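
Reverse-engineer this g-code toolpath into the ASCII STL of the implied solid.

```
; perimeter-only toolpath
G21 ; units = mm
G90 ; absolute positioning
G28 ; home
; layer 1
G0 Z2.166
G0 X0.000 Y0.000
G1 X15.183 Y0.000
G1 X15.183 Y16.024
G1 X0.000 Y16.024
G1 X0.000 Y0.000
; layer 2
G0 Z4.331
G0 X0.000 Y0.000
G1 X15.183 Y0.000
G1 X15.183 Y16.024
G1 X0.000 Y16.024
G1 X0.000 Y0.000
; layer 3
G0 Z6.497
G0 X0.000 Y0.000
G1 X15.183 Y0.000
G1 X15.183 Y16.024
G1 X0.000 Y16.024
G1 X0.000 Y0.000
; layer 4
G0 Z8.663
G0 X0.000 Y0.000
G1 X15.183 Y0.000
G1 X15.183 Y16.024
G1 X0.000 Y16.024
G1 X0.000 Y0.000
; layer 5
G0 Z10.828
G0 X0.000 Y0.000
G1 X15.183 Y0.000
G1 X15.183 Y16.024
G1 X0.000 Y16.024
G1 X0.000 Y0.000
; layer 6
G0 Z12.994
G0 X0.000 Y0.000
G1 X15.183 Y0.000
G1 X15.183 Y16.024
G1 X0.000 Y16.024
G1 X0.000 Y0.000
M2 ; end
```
solid part
  facet normal 0.0000 0.0000 -1.0000
    outer loop
      vertex 15.183 16.024 0.000
      vertex 15.183 0.000 0.000
      vertex 0.000 0.000 0.000
    endloop
  endfacet
  facet normal 0.0000 0.0000 -1.0000
    outer loop
      vertex 0.000 16.024 0.000
      vertex 15.183 16.024 0.000
      vertex 0.000 0.000 0.000
    endloop
  endfacet
  facet normal 0.0000 0.0000 1.0000
    outer loop
      vertex 0.000 0.000 12.994
      vertex 15.183 0.000 12.994
      vertex 15.183 16.024 12.994
    endloop
  endfacet
  facet normal 0.0000 0.0000 1.0000
    outer loop
      vertex 0.000 0.000 12.994
      vertex 15.183 16.024 12.994
      vertex 0.000 16.024 12.994
    endloop
  endfacet
  facet normal 0.0000 -1.0000 0.0000
    outer loop
      vertex 0.000 0.000 0.000
      vertex 15.183 0.000 0.000
      vertex 15.183 0.000 12.994
    endloop
  endfacet
  facet normal 0.0000 -1.0000 0.0000
    outer loop
      vertex 0.000 0.000 0.000
      vertex 15.183 0.000 12.994
      vertex 0.000 0.000 12.994
    endloop
  endfacet
  facet normal 0.0000 1.0000 0.0000
    outer loop
      vertex 15.183 16.024 12.994
      vertex 15.183 16.024 0.000
      vertex 0.000 16.024 0.000
    endloop
  endfacet
  facet normal 0.0000 1.0000 0.0000
    outer loop
      vertex 0.000 16.024 12.994
      vertex 15.183 16.024 12.994
      vertex 0.000 16.024 0.000
    endloop
  endfacet
  facet normal -1.0000 0.0000 0.0000
    outer loop
      vertex 0.000 16.024 12.994
      vertex 0.000 16.024 0.000
      vertex 0.000 0.000 0.000
    endloop
  endfacet
  facet normal -1.0000 0.0000 0.0000
    outer loop
      vertex 0.000 0.000 12.994
      vertex 0.000 16.024 12.994
      vertex 0.000 0.000 0.000
    endloop
  endfacet
  facet normal 1.0000 0.0000 0.0000
    outer loop
      vertex 15.183 0.000 0.000
      vertex 15.183 16.024 0.000
      vertex 15.183 16.024 12.994
    endloop
  endfacet
  facet normal 1.0000 0.0000 0.0000
    outer loop
      vertex 15.183 0.000 0.000
      vertex 15.183 16.024 12.994
      vertex 15.183 0.000 12.994
    endloop
  endfacet
endsolid part

The G0 Z moves step by Δz≈2.166 mm. Every layer's G1 loop is the same polygon, so the solid is a straight extrusion of it from z=0 to z≈13. Closing with flat bottom and top caps and triangulating gives 12 facets — a rectangular box, roughly 15.2 × 16 mm footprint and 13 mm tall.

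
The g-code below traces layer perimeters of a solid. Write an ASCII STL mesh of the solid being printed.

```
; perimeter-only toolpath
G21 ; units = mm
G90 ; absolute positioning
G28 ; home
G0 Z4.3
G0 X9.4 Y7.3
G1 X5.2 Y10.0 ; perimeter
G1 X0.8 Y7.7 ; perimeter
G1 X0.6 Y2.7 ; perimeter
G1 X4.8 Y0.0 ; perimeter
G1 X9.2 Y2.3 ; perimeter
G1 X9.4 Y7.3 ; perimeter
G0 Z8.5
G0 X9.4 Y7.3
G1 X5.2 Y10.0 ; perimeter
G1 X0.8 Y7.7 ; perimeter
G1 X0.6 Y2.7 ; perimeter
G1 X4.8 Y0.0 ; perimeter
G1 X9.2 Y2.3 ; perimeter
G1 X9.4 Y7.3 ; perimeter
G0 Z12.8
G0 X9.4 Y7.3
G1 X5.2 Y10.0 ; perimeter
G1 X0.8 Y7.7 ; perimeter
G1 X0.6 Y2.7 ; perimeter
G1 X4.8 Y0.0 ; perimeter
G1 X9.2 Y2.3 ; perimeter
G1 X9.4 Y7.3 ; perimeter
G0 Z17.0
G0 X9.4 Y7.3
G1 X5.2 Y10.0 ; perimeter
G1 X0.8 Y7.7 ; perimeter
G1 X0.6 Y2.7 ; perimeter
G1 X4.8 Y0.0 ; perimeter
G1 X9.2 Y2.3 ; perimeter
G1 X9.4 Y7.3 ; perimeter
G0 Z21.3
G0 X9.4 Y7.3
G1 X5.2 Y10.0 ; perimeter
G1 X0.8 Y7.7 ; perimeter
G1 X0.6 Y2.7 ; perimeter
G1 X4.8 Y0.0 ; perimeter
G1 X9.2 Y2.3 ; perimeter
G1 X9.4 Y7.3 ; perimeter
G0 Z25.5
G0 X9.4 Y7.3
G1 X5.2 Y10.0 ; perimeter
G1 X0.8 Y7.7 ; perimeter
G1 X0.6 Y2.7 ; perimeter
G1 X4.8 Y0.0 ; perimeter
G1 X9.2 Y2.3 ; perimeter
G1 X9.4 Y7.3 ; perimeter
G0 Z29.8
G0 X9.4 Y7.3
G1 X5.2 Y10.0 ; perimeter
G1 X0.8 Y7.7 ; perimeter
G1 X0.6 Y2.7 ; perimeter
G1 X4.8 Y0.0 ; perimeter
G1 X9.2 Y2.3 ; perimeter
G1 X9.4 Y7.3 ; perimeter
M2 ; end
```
solid part
  facet normal 0.0000 0.0000 -1.0000
    outer loop
      vertex 0.8 7.7 0.0
      vertex 5.2 10.0 0.0
      vertex 9.4 7.3 0.0
    endloop
  endfacet
  facet normal 0.0000 0.0000 -1.0000
    outer loop
      vertex 0.6 2.7 0.0
      vertex 0.8 7.7 0.0
      vertex 9.4 7.3 0.0
    endloop
  endfacet
  facet normal 0.0000 0.0000 -1.0000
    outer loop
      vertex 4.8 0.0 0.0
      vertex 0.6 2.7 0.0
      vertex 9.4 7.3 0.0
    endloop
  endfacet
  facet normal 0.0000 0.0000 -1.0000
    outer loop
      vertex 9.2 2.3 0.0
      vertex 4.8 0.0 0.0
      vertex 9.4 7.3 0.0
    endloop
  endfacet
  facet normal 0.0000 0.0000 1.0000
    outer loop
      vertex 9.4 7.3 29.8
      vertex 5.2 10.0 29.8
      vertex 0.8 7.7 29.8
    endloop
  endfacet
  facet normal 0.0000 0.0000 1.0000
    outer loop
      vertex 9.4 7.3 29.8
      vertex 0.8 7.7 29.8
      vertex 0.6 2.7 29.8
    endloop
  endfacet
  facet normal 0.0000 0.0000 1.0000
    outer loop
      vertex 9.4 7.3 29.8
      vertex 0.6 2.7 29.8
      vertex 4.8 0.0 29.8
    endloop
  endfacet
  facet normal 0.0000 0.0000 1.0000
    outer loop
      vertex 9.4 7.3 29.8
      vertex 4.8 0.0 29.8
      vertex 9.2 2.3 29.8
    endloop
  endfacet
  facet normal 0.5408 0.8412 0.0000
    outer loop
      vertex 9.4 7.3 0.0
      vertex 5.2 10.0 0.0
      vertex 5.2 10.0 29.8
    endloop
  endfacet
  facet normal 0.5408 0.8412 0.0000
    outer loop
      vertex 9.4 7.3 0.0
      vertex 5.2 10.0 29.8
      vertex 9.4 7.3 29.8
    endloop
  endfacet
  facet normal -0.4633 0.8862 0.0000
    outer loop
      vertex 5.2 10.0 0.0
      vertex 0.8 7.7 0.0
      vertex 0.8 7.7 29.8
    endloop
  endfacet
  facet normal -0.4633 0.8862 0.0000
    outer loop
      vertex 5.2 10.0 0.0
      vertex 0.8 7.7 29.8
      vertex 5.2 10.0 29.8
    endloop
  endfacet
  facet normal -0.9992 0.0400 0.0000
    outer loop
      vertex 0.8 7.7 0.0
      vertex 0.6 2.7 0.0
      vertex 0.6 2.7 29.8
    endloop
  endfacet
  facet normal -0.9992 0.0400 0.0000
    outer loop
      vertex 0.8 7.7 0.0
      vertex 0.6 2.7 29.8
      vertex 0.8 7.7 29.8
    endloop
  endfacet
  facet normal -0.5408 -0.8412 0.0000
    outer loop
      vertex 0.6 2.7 0.0
      vertex 4.8 0.0 0.0
      vertex 4.8 0.0 29.8
    endloop
  endfacet
  facet normal -0.5408 -0.8412 0.0000
    outer loop
      vertex 0.6 2.7 0.0
      vertex 4.8 0.0 29.8
      vertex 0.6 2.7 29.8
    endloop
  endfacet
  facet normal 0.4633 -0.8862 0.0000
    outer loop
      vertex 4.8 0.0 0.0
      vertex 9.2 2.3 0.0
      vertex 9.2 2.3 29.8
    endloop
  endfacet
  facet normal 0.4633 -0.8862 0.0000
    outer loop
      vertex 4.8 0.0 0.0
      vertex 9.2 2.3 29.8
      vertex 4.8 0.0 29.8
    endloop
  endfacet
  facet normal 0.9992 -0.0400 0.0000
    outer loop
      vertex 9.2 2.3 0.0
      vertex 9.4 7.3 0.0
      vertex 9.4 7.3 29.8
    endloop
  endfacet
  facet normal 0.9992 -0.0400 0.0000
    outer loop
      vertex 9.2 2.3 0.0
      vertex 9.4 7.3 29.8
      vertex 9.2 2.3 29.8
    endloop
  endfacet
endsolid part

The G0 Z moves step by Δz≈4.3 mm. Every layer's G1 loop is the same polygon, so the solid is a straight extrusion of it from z=0 to z≈29.8. Closing with flat bottom and top caps and triangulating gives 20 facets — a regular 6-sided prism (a cylinder approximated with 6 flat sides), circumscribed radius ≈ 5 mm, height ≈ 29.8 mm.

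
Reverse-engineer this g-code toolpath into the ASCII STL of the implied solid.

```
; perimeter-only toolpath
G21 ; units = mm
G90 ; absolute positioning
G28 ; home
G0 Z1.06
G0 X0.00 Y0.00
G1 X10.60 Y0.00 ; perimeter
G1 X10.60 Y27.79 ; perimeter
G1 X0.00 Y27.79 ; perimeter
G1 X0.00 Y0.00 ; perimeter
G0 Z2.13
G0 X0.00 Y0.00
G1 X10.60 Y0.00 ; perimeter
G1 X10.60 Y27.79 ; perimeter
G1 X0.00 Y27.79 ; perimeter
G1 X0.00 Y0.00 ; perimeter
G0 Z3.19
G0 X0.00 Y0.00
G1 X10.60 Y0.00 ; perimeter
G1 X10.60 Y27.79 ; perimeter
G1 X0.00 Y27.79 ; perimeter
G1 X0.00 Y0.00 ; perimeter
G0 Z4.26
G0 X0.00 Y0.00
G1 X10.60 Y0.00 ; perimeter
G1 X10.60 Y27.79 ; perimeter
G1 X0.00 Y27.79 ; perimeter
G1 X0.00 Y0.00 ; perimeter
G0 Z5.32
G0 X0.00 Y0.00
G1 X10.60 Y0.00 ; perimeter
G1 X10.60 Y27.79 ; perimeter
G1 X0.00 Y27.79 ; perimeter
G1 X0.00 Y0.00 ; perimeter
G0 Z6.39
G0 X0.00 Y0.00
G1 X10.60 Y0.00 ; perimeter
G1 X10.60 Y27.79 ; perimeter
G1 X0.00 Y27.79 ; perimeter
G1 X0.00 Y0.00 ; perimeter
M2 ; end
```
solid part
  facet normal 0.0000 0.0000 -1.0000
    outer loop
      vertex 10.60 27.79 0.00
      vertex 10.60 0.00 0.00
      vertex 0.00 0.00 0.00
    endloop
  endfacet
  facet normal 0.0000 0.0000 -1.0000
    outer loop
      vertex 0.00 27.79 0.00
      vertex 10.60 27.79 0.00
      vertex 0.00 0.00 0.00
    endloop
  endfacet
  facet normal 0.0000 0.0000 1.0000
    outer loop
      vertex 0.00 0.00 6.39
      vertex 10.60 0.00 6.39
      vertex 10.60 27.79 6.39
    endloop
  endfacet
  facet normal 0.0000 0.0000 1.0000
    outer loop
      vertex 0.00 0.00 6.39
      vertex 10.60 27.79 6.39
      vertex 0.00 27.79 6.39
    endloop
  endfacet
  facet normal 0.0000 -1.0000 0.0000
    outer loop
      vertex 0.00 0.00 0.00
      vertex 10.60 0.00 0.00
      vertex 10.60 0.00 6.39
    endloop
  endfacet
  facet normal 0.0000 -1.0000 0.0000
    outer loop
      vertex 0.00 0.00 0.00
      vertex 10.60 0.00 6.39
      vertex 0.00 0.00 6.39
    endloop
  endfacet
  facet normal 0.0000 1.0000 0.0000
    outer loop
      vertex 10.60 27.79 6.39
      vertex 10.60 27.79 0.00
      vertex 0.00 27.79 0.00
    endloop
  endfacet
  facet normal 0.0000 1.0000 0.0000
    outer loop
      vertex 0.00 27.79 6.39
      vertex 10.60 27.79 6.39
      vertex 0.00 27.79 0.00
    endloop
  endfacet
  facet normal -1.0000 0.0000 0.0000
    outer loop
      vertex 0.00 27.79 6.39
      vertex 0.00 27.79 0.00
      vertex 0.00 0.00 0.00
    endloop
  endfacet
  facet normal -1.0000 0.0000 0.0000
    outer loop
      vertex 0.00 0.00 6.39
      vertex 0.00 27.79 6.39
      vertex 0.00 0.00 0.00
    endloop
  endfacet
  facet normal 1.0000 0.0000 0.0000
    outer loop
      vertex 10.60 0.00 0.00
      vertex 10.60 27.79 0.00
      vertex 10.60 27.79 6.39
    endloop
  endfacet
  facet normal 1.0000 0.0000 0.0000
    outer loop
      vertex 10.60 0.00 0.00
      vertex 10.60 27.79 6.39
      vertex 10.60 0.00 6.39
    endloop
  endfacet
endsolid part

The G0 Z moves step by Δz≈1.06 mm. Every layer's G1 loop is the same polygon, so the solid is a straight extrusion of it from z=0 to z≈6.39. Closing with flat bottom and top caps and triangulating gives 12 facets — a rectangular box, roughly 10.6 × 27.8 mm footprint and 6.39 mm tall.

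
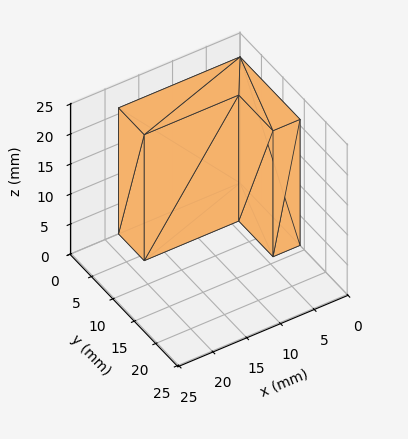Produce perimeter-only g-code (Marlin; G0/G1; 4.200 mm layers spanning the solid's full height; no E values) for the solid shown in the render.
Reading the render: the shape is an L-shaped prism: outer 18 × 14 mm, arm thicknesses ≈ 6 mm (horizontal) and 4 mm (vertical), extruded 21 mm in z (dimensions read to the nearest mm from the axis ticks). For the g-code, the solid's height is divided into equal slices at the stated Δz and each level perimeter traced with G1 moves after a G0 lift.

; perimeter-only toolpath
G21 ; units = mm
G90 ; absolute positioning
G28 ; home
; layer 1
G0 Z4.200
G0 X0.000 Y0.000
G1 X18.000 Y0.000
G1 X18.000 Y6.000
G1 X4.000 Y6.000
G1 X4.000 Y14.000
G1 X0.000 Y14.000
G1 X0.000 Y0.000
; layer 2
G0 Z8.400
G0 X0.000 Y0.000
G1 X18.000 Y0.000
G1 X18.000 Y6.000
G1 X4.000 Y6.000
G1 X4.000 Y14.000
G1 X0.000 Y14.000
G1 X0.000 Y0.000
; layer 3
G0 Z12.600
G0 X0.000 Y0.000
G1 X18.000 Y0.000
G1 X18.000 Y6.000
G1 X4.000 Y6.000
G1 X4.000 Y14.000
G1 X0.000 Y14.000
G1 X0.000 Y0.000
; layer 4
G0 Z16.800
G0 X0.000 Y0.000
G1 X18.000 Y0.000
G1 X18.000 Y6.000
G1 X4.000 Y6.000
G1 X4.000 Y14.000
G1 X0.000 Y14.000
G1 X0.000 Y0.000
; layer 5
G0 Z21.000
G0 X0.000 Y0.000
G1 X18.000 Y0.000
G1 X18.000 Y6.000
G1 X4.000 Y6.000
G1 X4.000 Y14.000
G1 X0.000 Y14.000
G1 X0.000 Y0.000
M2 ; end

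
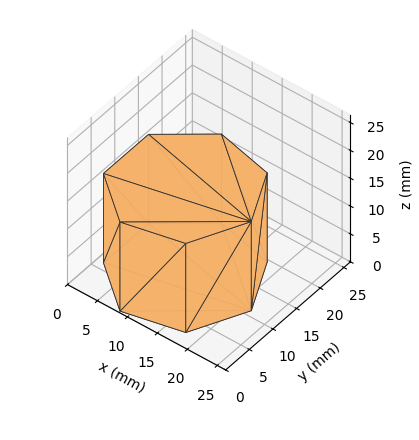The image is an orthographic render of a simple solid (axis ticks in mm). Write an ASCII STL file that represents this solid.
Reading the render: the shape is a regular 7-sided prism (a cylinder approximated with 7 flat sides), circumscribed radius ≈ 11 mm, height ≈ 16 mm (dimensions read to the nearest mm from the axis ticks). For the STL, each face is triangulated and given an outward normal.

solid part
  facet normal 0.0000 0.0000 -1.0000
    outer loop
      vertex 8.552 21.724 0.000
      vertex 17.858 19.600 0.000
      vertex 22.000 11.000 0.000
    endloop
  endfacet
  facet normal 0.0000 0.0000 -1.0000
    outer loop
      vertex 1.089 15.773 0.000
      vertex 8.552 21.724 0.000
      vertex 22.000 11.000 0.000
    endloop
  endfacet
  facet normal 0.0000 0.0000 -1.0000
    outer loop
      vertex 1.089 6.227 0.000
      vertex 1.089 15.773 0.000
      vertex 22.000 11.000 0.000
    endloop
  endfacet
  facet normal 0.0000 0.0000 -1.0000
    outer loop
      vertex 8.552 0.276 0.000
      vertex 1.089 6.227 0.000
      vertex 22.000 11.000 0.000
    endloop
  endfacet
  facet normal 0.0000 0.0000 -1.0000
    outer loop
      vertex 17.858 2.400 0.000
      vertex 8.552 0.276 0.000
      vertex 22.000 11.000 0.000
    endloop
  endfacet
  facet normal 0.0000 0.0000 1.0000
    outer loop
      vertex 22.000 11.000 16.000
      vertex 17.858 19.600 16.000
      vertex 8.552 21.724 16.000
    endloop
  endfacet
  facet normal 0.0000 0.0000 1.0000
    outer loop
      vertex 22.000 11.000 16.000
      vertex 8.552 21.724 16.000
      vertex 1.089 15.773 16.000
    endloop
  endfacet
  facet normal 0.0000 0.0000 1.0000
    outer loop
      vertex 22.000 11.000 16.000
      vertex 1.089 15.773 16.000
      vertex 1.089 6.227 16.000
    endloop
  endfacet
  facet normal 0.0000 0.0000 1.0000
    outer loop
      vertex 22.000 11.000 16.000
      vertex 1.089 6.227 16.000
      vertex 8.552 0.276 16.000
    endloop
  endfacet
  facet normal 0.0000 0.0000 1.0000
    outer loop
      vertex 22.000 11.000 16.000
      vertex 8.552 0.276 16.000
      vertex 17.858 2.400 16.000
    endloop
  endfacet
  facet normal 0.9010 0.4339 0.0000
    outer loop
      vertex 22.000 11.000 0.000
      vertex 17.858 19.600 0.000
      vertex 17.858 19.600 16.000
    endloop
  endfacet
  facet normal 0.9010 0.4339 0.0000
    outer loop
      vertex 22.000 11.000 0.000
      vertex 17.858 19.600 16.000
      vertex 22.000 11.000 16.000
    endloop
  endfacet
  facet normal 0.2225 0.9749 0.0000
    outer loop
      vertex 17.858 19.600 0.000
      vertex 8.552 21.724 0.000
      vertex 8.552 21.724 16.000
    endloop
  endfacet
  facet normal 0.2225 0.9749 0.0000
    outer loop
      vertex 17.858 19.600 0.000
      vertex 8.552 21.724 16.000
      vertex 17.858 19.600 16.000
    endloop
  endfacet
  facet normal -0.6235 0.7819 0.0000
    outer loop
      vertex 8.552 21.724 0.000
      vertex 1.089 15.773 0.000
      vertex 1.089 15.773 16.000
    endloop
  endfacet
  facet normal -0.6235 0.7819 0.0000
    outer loop
      vertex 8.552 21.724 0.000
      vertex 1.089 15.773 16.000
      vertex 8.552 21.724 16.000
    endloop
  endfacet
  facet normal -1.0000 0.0000 0.0000
    outer loop
      vertex 1.089 15.773 0.000
      vertex 1.089 6.227 0.000
      vertex 1.089 6.227 16.000
    endloop
  endfacet
  facet normal -1.0000 0.0000 0.0000
    outer loop
      vertex 1.089 15.773 0.000
      vertex 1.089 6.227 16.000
      vertex 1.089 15.773 16.000
    endloop
  endfacet
  facet normal -0.6235 -0.7819 0.0000
    outer loop
      vertex 1.089 6.227 0.000
      vertex 8.552 0.276 0.000
      vertex 8.552 0.276 16.000
    endloop
  endfacet
  facet normal -0.6235 -0.7819 0.0000
    outer loop
      vertex 1.089 6.227 0.000
      vertex 8.552 0.276 16.000
      vertex 1.089 6.227 16.000
    endloop
  endfacet
  facet normal 0.2225 -0.9749 0.0000
    outer loop
      vertex 8.552 0.276 0.000
      vertex 17.858 2.400 0.000
      vertex 17.858 2.400 16.000
    endloop
  endfacet
  facet normal 0.2225 -0.9749 0.0000
    outer loop
      vertex 8.552 0.276 0.000
      vertex 17.858 2.400 16.000
      vertex 8.552 0.276 16.000
    endloop
  endfacet
  facet normal 0.9010 -0.4339 0.0000
    outer loop
      vertex 17.858 2.400 0.000
      vertex 22.000 11.000 0.000
      vertex 22.000 11.000 16.000
    endloop
  endfacet
  facet normal 0.9010 -0.4339 0.0000
    outer loop
      vertex 17.858 2.400 0.000
      vertex 22.000 11.000 16.000
      vertex 17.858 2.400 16.000
    endloop
  endfacet
endsolid part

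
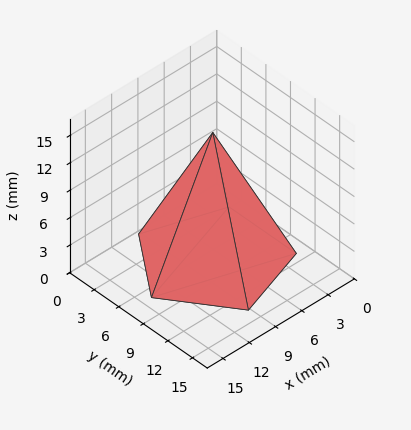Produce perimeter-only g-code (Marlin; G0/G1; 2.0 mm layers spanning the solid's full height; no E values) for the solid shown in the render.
Reading the render: the shape is a regular 5-sided pyramid, base circumscribed radius ≈ 7 mm, apex at z ≈ 14 mm (dimensions read to the nearest mm from the axis ticks). For the g-code, the solid's height is divided into equal slices at the stated Δz and each level perimeter traced with G1 moves after a G0 lift.

; perimeter-only toolpath
G21 ; units = mm
G90 ; absolute positioning
G28 ; home
; layer 1
G0 Z2.0
G0 X13.0 Y7.0
G1 X8.9 Y12.7
G1 X2.1 Y10.5
G1 X2.1 Y3.5
G1 X8.9 Y1.3
G1 X13.0 Y7.0
; layer 2
G0 Z4.0
G0 X12.0 Y7.0
G1 X8.6 Y11.8
G1 X2.9 Y9.9
G1 X2.9 Y4.1
G1 X8.6 Y2.2
G1 X12.0 Y7.0
; layer 3
G0 Z6.0
G0 X11.0 Y7.0
G1 X8.3 Y10.8
G1 X3.7 Y9.3
G1 X3.7 Y4.7
G1 X8.3 Y3.2
G1 X11.0 Y7.0
; layer 4
G0 Z8.0
G0 X10.0 Y7.0
G1 X7.9 Y9.9
G1 X4.6 Y8.8
G1 X4.6 Y5.2
G1 X7.9 Y4.1
G1 X10.0 Y7.0
; layer 5
G0 Z10.0
G0 X9.0 Y7.0
G1 X7.6 Y8.9
G1 X5.4 Y8.2
G1 X5.4 Y5.8
G1 X7.6 Y5.1
G1 X9.0 Y7.0
; layer 6
G0 Z12.0
G0 X8.0 Y7.0
G1 X7.3 Y8.0
G1 X6.2 Y7.6
G1 X6.2 Y6.4
G1 X7.3 Y6.0
G1 X8.0 Y7.0
M2 ; end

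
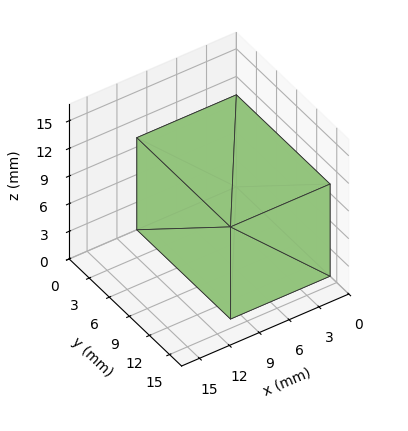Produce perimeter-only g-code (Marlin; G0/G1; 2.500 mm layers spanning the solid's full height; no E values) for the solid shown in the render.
Reading the render: the shape is a rectangular box, roughly 10 × 14 mm footprint and 10 mm tall (dimensions read to the nearest mm from the axis ticks). For the g-code, the solid's height is divided into equal slices at the stated Δz and each level perimeter traced with G1 moves after a G0 lift.

; perimeter-only toolpath
G21 ; units = mm
G90 ; absolute positioning
G28 ; home
; layer 1
G0 Z2.500
G0 X0.000 Y0.000
G1 X10.000 Y0.000
G1 X10.000 Y14.000
G1 X0.000 Y14.000
G1 X0.000 Y0.000
; layer 2
G0 Z5.000
G0 X0.000 Y0.000
G1 X10.000 Y0.000
G1 X10.000 Y14.000
G1 X0.000 Y14.000
G1 X0.000 Y0.000
; layer 3
G0 Z7.500
G0 X0.000 Y0.000
G1 X10.000 Y0.000
G1 X10.000 Y14.000
G1 X0.000 Y14.000
G1 X0.000 Y0.000
; layer 4
G0 Z10.000
G0 X0.000 Y0.000
G1 X10.000 Y0.000
G1 X10.000 Y14.000
G1 X0.000 Y14.000
G1 X0.000 Y0.000
M2 ; end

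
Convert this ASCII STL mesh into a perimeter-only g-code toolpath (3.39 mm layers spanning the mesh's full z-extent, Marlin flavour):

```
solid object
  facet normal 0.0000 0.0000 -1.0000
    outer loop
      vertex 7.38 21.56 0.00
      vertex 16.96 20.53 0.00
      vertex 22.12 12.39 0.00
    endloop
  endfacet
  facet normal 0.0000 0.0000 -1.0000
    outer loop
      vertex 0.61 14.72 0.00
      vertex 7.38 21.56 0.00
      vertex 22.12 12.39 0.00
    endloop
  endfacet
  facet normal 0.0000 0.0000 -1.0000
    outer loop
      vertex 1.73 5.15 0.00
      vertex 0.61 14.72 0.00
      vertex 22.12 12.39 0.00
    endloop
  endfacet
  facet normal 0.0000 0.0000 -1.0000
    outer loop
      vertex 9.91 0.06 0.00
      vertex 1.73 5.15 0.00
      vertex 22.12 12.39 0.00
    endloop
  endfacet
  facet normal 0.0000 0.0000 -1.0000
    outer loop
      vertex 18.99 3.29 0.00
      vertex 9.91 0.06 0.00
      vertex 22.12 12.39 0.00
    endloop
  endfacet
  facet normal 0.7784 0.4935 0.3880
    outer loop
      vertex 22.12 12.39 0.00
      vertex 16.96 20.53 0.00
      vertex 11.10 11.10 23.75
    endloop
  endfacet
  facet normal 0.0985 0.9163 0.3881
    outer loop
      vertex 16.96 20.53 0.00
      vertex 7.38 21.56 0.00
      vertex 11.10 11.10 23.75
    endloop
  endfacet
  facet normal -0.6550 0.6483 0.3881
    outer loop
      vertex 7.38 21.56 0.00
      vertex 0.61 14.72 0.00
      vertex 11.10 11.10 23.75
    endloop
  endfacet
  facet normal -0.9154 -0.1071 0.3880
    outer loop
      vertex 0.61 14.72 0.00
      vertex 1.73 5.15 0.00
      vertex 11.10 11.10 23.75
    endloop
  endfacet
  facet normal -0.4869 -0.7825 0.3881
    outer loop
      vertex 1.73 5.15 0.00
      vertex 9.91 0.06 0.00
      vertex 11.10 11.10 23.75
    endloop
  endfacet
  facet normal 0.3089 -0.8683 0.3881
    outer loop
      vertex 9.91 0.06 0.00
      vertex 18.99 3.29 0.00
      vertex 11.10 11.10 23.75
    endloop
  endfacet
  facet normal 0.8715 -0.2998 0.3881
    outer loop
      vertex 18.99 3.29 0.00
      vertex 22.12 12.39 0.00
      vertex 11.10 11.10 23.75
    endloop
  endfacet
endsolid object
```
; perimeter-only toolpath
G21 ; units = mm
G90 ; absolute positioning
G28 ; home
; layer 1
G0 Z3.39
G0 X20.55 Y12.21
G1 X16.12 Y19.18
G1 X7.91 Y20.07
G1 X2.11 Y14.20
G1 X3.07 Y6.00
G1 X10.08 Y1.64
G1 X17.86 Y4.41
G1 X20.55 Y12.21
; layer 2
G0 Z6.79
G0 X18.97 Y12.02
G1 X15.29 Y17.84
G1 X8.44 Y18.57
G1 X3.61 Y13.69
G1 X4.41 Y6.85
G1 X10.25 Y3.21
G1 X16.74 Y5.52
G1 X18.97 Y12.02
; layer 3
G0 Z10.18
G0 X17.40 Y11.84
G1 X14.45 Y16.49
G1 X8.97 Y17.08
G1 X5.11 Y13.17
G1 X5.75 Y7.70
G1 X10.42 Y4.79
G1 X15.61 Y6.64
G1 X17.40 Y11.84
; layer 4
G0 Z13.57
G0 X15.82 Y11.65
G1 X13.61 Y15.14
G1 X9.51 Y15.58
G1 X6.60 Y12.65
G1 X7.08 Y8.55
G1 X10.59 Y6.37
G1 X14.48 Y7.75
G1 X15.82 Y11.65
; layer 5
G0 Z16.96
G0 X14.25 Y11.47
G1 X12.77 Y13.79
G1 X10.04 Y14.09
G1 X8.10 Y12.13
G1 X8.42 Y9.40
G1 X10.76 Y7.95
G1 X13.35 Y8.87
G1 X14.25 Y11.47
; layer 6
G0 Z20.36
G0 X12.67 Y11.28
G1 X11.94 Y12.45
G1 X10.57 Y12.59
G1 X9.60 Y11.62
G1 X9.76 Y10.25
G1 X10.93 Y9.52
G1 X12.23 Y9.98
G1 X12.67 Y11.28
M2 ; end

The solid is a regular 7-sided pyramid, base circumscribed radius ≈ 11.1 mm, apex at z ≈ 23.8 mm. Slicing at Δz = 3.39 mm — 7 equal slices spanning the solid's height, so layer i sits at z = i·h/7 — gives 6 non-empty perimeters. Each is a 7-segment closed polygon; G0 lifts to the layer z and rapids to the start vertex, then G1 traces the edges. The cross-section shrinks linearly with z (the slice at the apex is degenerate and omitted).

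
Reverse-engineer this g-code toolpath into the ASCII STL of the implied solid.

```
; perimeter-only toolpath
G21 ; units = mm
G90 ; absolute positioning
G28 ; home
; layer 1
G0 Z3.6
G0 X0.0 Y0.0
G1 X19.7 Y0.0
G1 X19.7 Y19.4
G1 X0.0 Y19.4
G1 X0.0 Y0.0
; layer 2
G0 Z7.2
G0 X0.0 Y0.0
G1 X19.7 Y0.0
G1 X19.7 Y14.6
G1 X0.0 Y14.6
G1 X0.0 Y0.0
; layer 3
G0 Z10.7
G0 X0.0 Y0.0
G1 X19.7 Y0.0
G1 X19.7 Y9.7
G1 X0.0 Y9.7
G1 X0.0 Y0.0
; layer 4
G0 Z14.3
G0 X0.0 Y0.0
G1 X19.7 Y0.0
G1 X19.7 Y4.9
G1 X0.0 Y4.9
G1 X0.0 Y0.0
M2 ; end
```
solid part
  facet normal 0.0000 0.0000 -1.0000
    outer loop
      vertex 19.7 24.3 0.0
      vertex 19.7 0.0 0.0
      vertex 0.0 0.0 0.0
    endloop
  endfacet
  facet normal 0.0000 0.0000 -1.0000
    outer loop
      vertex 0.0 24.3 0.0
      vertex 19.7 24.3 0.0
      vertex 0.0 0.0 0.0
    endloop
  endfacet
  facet normal 0.0000 -1.0000 0.0000
    outer loop
      vertex 0.0 0.0 0.0
      vertex 19.7 0.0 0.0
      vertex 19.7 0.0 17.9
    endloop
  endfacet
  facet normal 0.0000 -1.0000 0.0000
    outer loop
      vertex 0.0 0.0 0.0
      vertex 19.7 0.0 17.9
      vertex 0.0 0.0 17.9
    endloop
  endfacet
  facet normal 0.0000 0.5931 0.8051
    outer loop
      vertex 0.0 0.0 17.9
      vertex 19.7 0.0 17.9
      vertex 19.7 24.3 0.0
    endloop
  endfacet
  facet normal 0.0000 0.5931 0.8051
    outer loop
      vertex 0.0 0.0 17.9
      vertex 19.7 24.3 0.0
      vertex 0.0 24.3 0.0
    endloop
  endfacet
  facet normal -1.0000 0.0000 0.0000
    outer loop
      vertex 0.0 0.0 17.9
      vertex 0.0 24.3 0.0
      vertex 0.0 0.0 0.0
    endloop
  endfacet
  facet normal 1.0000 0.0000 0.0000
    outer loop
      vertex 19.7 0.0 0.0
      vertex 19.7 24.3 0.0
      vertex 19.7 0.0 17.9
    endloop
  endfacet
endsolid part

The G0 Z moves step by Δz≈3.6 mm. The G1 loops shrink linearly with z, so the solid tapers from its base footprint up to z≈17.9. Closing with a flat bottom cap and the tapered top and triangulating gives 8 facets — a wedge (ramp): 19.7 × 24.3 mm base, rising to 17.9 mm along the y=0 edge and sloping linearly to z=0 at y=24.3.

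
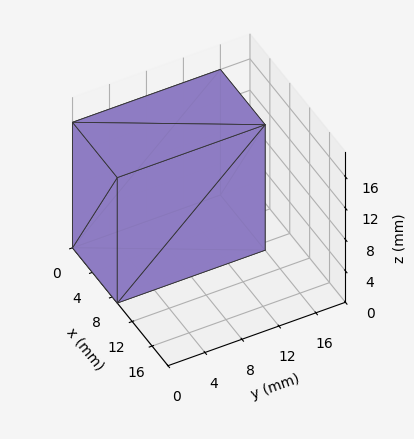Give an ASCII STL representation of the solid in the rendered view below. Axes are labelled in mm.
Reading the render: the shape is a rectangular box, roughly 9 × 16 mm footprint and 16 mm tall (dimensions read to the nearest mm from the axis ticks). For the STL, each face is triangulated and given an outward normal.

solid part
  facet normal 0.0000 0.0000 -1.0000
    outer loop
      vertex 9.0 16.0 0.0
      vertex 9.0 0.0 0.0
      vertex 0.0 0.0 0.0
    endloop
  endfacet
  facet normal 0.0000 0.0000 -1.0000
    outer loop
      vertex 0.0 16.0 0.0
      vertex 9.0 16.0 0.0
      vertex 0.0 0.0 0.0
    endloop
  endfacet
  facet normal 0.0000 0.0000 1.0000
    outer loop
      vertex 0.0 0.0 16.0
      vertex 9.0 0.0 16.0
      vertex 9.0 16.0 16.0
    endloop
  endfacet
  facet normal 0.0000 0.0000 1.0000
    outer loop
      vertex 0.0 0.0 16.0
      vertex 9.0 16.0 16.0
      vertex 0.0 16.0 16.0
    endloop
  endfacet
  facet normal 0.0000 -1.0000 0.0000
    outer loop
      vertex 0.0 0.0 0.0
      vertex 9.0 0.0 0.0
      vertex 9.0 0.0 16.0
    endloop
  endfacet
  facet normal 0.0000 -1.0000 0.0000
    outer loop
      vertex 0.0 0.0 0.0
      vertex 9.0 0.0 16.0
      vertex 0.0 0.0 16.0
    endloop
  endfacet
  facet normal 0.0000 1.0000 0.0000
    outer loop
      vertex 9.0 16.0 16.0
      vertex 9.0 16.0 0.0
      vertex 0.0 16.0 0.0
    endloop
  endfacet
  facet normal 0.0000 1.0000 0.0000
    outer loop
      vertex 0.0 16.0 16.0
      vertex 9.0 16.0 16.0
      vertex 0.0 16.0 0.0
    endloop
  endfacet
  facet normal -1.0000 0.0000 0.0000
    outer loop
      vertex 0.0 16.0 16.0
      vertex 0.0 16.0 0.0
      vertex 0.0 0.0 0.0
    endloop
  endfacet
  facet normal -1.0000 0.0000 0.0000
    outer loop
      vertex 0.0 0.0 16.0
      vertex 0.0 16.0 16.0
      vertex 0.0 0.0 0.0
    endloop
  endfacet
  facet normal 1.0000 0.0000 0.0000
    outer loop
      vertex 9.0 0.0 0.0
      vertex 9.0 16.0 0.0
      vertex 9.0 16.0 16.0
    endloop
  endfacet
  facet normal 1.0000 0.0000 0.0000
    outer loop
      vertex 9.0 0.0 0.0
      vertex 9.0 16.0 16.0
      vertex 9.0 0.0 16.0
    endloop
  endfacet
endsolid part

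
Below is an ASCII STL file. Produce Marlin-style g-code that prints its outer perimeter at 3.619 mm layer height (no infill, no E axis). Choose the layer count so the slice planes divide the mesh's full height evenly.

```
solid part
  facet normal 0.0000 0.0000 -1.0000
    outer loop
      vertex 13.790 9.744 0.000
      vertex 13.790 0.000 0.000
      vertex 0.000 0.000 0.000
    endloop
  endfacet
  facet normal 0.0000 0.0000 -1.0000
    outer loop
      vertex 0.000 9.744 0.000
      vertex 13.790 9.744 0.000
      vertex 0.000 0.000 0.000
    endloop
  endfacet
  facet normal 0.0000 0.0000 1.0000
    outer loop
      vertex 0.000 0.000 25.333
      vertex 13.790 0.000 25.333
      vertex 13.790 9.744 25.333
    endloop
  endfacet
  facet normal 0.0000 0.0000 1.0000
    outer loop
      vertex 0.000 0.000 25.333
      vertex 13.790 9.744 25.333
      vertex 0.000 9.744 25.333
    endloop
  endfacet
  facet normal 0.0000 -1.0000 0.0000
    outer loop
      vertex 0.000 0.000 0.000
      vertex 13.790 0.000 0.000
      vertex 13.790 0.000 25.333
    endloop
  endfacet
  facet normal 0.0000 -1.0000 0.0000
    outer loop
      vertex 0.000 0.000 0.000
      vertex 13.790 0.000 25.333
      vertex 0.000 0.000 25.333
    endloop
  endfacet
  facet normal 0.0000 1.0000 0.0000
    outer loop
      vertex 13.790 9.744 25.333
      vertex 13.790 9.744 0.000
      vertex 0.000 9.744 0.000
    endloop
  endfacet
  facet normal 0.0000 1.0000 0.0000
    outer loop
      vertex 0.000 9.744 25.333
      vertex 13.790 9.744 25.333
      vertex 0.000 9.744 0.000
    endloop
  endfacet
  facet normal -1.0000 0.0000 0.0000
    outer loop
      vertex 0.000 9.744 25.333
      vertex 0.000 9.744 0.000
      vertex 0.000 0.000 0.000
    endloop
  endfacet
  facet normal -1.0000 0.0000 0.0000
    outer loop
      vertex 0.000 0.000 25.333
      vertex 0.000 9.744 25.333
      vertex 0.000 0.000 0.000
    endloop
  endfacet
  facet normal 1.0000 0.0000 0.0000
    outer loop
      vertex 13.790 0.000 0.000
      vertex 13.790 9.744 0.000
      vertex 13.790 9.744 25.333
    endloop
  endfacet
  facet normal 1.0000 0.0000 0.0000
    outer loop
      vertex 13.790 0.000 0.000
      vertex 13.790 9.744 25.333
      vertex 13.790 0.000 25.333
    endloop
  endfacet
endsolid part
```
; perimeter-only toolpath
G21 ; units = mm
G90 ; absolute positioning
G28 ; home
; layer 1
G0 Z3.619
G0 X0.000 Y0.000
G1 X13.790 Y0.000
G1 X13.790 Y9.744
G1 X0.000 Y9.744
G1 X0.000 Y0.000
; layer 2
G0 Z7.238
G0 X0.000 Y0.000
G1 X13.790 Y0.000
G1 X13.790 Y9.744
G1 X0.000 Y9.744
G1 X0.000 Y0.000
; layer 3
G0 Z10.857
G0 X0.000 Y0.000
G1 X13.790 Y0.000
G1 X13.790 Y9.744
G1 X0.000 Y9.744
G1 X0.000 Y0.000
; layer 4
G0 Z14.476
G0 X0.000 Y0.000
G1 X13.790 Y0.000
G1 X13.790 Y9.744
G1 X0.000 Y9.744
G1 X0.000 Y0.000
; layer 5
G0 Z18.095
G0 X0.000 Y0.000
G1 X13.790 Y0.000
G1 X13.790 Y9.744
G1 X0.000 Y9.744
G1 X0.000 Y0.000
; layer 6
G0 Z21.714
G0 X0.000 Y0.000
G1 X13.790 Y0.000
G1 X13.790 Y9.744
G1 X0.000 Y9.744
G1 X0.000 Y0.000
; layer 7
G0 Z25.333
G0 X0.000 Y0.000
G1 X13.790 Y0.000
G1 X13.790 Y9.744
G1 X0.000 Y9.744
G1 X0.000 Y0.000
M2 ; end

The solid is a rectangular box, roughly 13.8 × 9.74 mm footprint and 25.3 mm tall. Slicing at Δz = 3.619 mm — 7 equal slices spanning the solid's height, so layer i sits at z = i·h/7 — gives 7 non-empty perimeters. Each is a 4-segment closed polygon; G0 lifts to the layer z and rapids to the start vertex, then G1 traces the edges.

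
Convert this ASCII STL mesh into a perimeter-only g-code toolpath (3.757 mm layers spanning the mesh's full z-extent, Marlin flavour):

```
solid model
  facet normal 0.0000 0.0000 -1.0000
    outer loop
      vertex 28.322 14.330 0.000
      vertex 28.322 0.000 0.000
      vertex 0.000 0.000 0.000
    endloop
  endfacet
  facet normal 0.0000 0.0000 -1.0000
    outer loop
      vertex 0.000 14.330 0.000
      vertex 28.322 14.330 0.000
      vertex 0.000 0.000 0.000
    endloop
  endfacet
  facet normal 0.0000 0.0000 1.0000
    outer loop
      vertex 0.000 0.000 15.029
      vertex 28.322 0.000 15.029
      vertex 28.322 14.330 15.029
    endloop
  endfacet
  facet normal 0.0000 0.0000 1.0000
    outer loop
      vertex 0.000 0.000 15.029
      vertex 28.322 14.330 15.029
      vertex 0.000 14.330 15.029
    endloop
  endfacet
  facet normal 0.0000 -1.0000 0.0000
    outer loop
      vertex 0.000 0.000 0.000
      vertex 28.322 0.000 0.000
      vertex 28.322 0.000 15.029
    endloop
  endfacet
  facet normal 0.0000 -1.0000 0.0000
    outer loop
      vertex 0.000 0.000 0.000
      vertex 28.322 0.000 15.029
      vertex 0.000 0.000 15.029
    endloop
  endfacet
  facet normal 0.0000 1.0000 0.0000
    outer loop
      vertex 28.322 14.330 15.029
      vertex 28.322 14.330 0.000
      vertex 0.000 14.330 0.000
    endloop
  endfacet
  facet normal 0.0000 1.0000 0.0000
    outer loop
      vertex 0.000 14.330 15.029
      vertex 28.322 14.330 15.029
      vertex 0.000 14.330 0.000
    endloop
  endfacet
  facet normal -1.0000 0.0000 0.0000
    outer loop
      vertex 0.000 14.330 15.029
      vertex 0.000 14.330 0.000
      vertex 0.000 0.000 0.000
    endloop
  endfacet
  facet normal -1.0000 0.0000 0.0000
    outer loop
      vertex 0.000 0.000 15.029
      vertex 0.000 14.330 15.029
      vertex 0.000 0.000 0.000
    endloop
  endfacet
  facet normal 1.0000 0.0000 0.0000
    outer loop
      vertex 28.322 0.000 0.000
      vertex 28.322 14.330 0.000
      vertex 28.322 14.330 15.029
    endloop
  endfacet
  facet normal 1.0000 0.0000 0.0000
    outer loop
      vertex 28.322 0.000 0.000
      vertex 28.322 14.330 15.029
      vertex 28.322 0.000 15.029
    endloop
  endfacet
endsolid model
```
; perimeter-only toolpath
G21 ; units = mm
G90 ; absolute positioning
G28 ; home
; layer 1
G0 Z3.757
G0 X0.000 Y0.000
G1 X28.322 Y0.000
G1 X28.322 Y14.330
G1 X0.000 Y14.330
G1 X0.000 Y0.000
; layer 2
G0 Z7.514
G0 X0.000 Y0.000
G1 X28.322 Y0.000
G1 X28.322 Y14.330
G1 X0.000 Y14.330
G1 X0.000 Y0.000
; layer 3
G0 Z11.272
G0 X0.000 Y0.000
G1 X28.322 Y0.000
G1 X28.322 Y14.330
G1 X0.000 Y14.330
G1 X0.000 Y0.000
; layer 4
G0 Z15.029
G0 X0.000 Y0.000
G1 X28.322 Y0.000
G1 X28.322 Y14.330
G1 X0.000 Y14.330
G1 X0.000 Y0.000
M2 ; end

The solid is a rectangular box, roughly 28.3 × 14.3 mm footprint and 15 mm tall. Slicing at Δz = 3.757 mm — 4 equal slices spanning the solid's height, so layer i sits at z = i·h/4 — gives 4 non-empty perimeters. Each is a 4-segment closed polygon; G0 lifts to the layer z and rapids to the start vertex, then G1 traces the edges.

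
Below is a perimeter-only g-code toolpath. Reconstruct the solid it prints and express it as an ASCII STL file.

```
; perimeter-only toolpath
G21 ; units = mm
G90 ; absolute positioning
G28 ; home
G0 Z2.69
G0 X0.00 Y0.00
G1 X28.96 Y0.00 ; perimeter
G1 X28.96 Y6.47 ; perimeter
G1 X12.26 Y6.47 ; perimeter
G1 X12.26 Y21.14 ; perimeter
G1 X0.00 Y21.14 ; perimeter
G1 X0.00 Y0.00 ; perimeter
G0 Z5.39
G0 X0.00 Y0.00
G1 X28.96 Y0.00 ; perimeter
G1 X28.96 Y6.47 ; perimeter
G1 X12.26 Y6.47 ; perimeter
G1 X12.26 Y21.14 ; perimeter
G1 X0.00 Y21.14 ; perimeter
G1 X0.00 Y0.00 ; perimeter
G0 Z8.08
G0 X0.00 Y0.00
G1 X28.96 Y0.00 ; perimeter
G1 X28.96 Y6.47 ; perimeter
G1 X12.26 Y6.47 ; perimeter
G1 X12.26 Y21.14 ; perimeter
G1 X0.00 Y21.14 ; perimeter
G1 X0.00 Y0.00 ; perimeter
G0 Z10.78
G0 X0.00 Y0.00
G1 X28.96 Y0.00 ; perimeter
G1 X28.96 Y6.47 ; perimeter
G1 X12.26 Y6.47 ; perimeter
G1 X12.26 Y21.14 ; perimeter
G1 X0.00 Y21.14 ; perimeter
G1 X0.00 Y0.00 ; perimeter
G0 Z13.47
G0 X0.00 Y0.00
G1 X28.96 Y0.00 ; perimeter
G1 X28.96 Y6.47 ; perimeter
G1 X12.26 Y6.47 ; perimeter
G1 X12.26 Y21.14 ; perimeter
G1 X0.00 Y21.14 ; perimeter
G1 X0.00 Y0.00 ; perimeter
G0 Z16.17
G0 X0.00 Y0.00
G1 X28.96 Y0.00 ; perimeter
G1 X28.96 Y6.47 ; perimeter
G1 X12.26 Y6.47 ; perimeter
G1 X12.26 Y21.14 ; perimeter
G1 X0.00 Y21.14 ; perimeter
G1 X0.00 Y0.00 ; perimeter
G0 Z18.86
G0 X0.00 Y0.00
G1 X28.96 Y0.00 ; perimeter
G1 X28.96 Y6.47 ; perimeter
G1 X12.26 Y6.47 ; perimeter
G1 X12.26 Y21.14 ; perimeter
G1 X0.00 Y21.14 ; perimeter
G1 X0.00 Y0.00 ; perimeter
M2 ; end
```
solid part
  facet normal 0.0000 0.0000 -1.0000
    outer loop
      vertex 28.96 6.47 0.00
      vertex 28.96 0.00 0.00
      vertex 0.00 0.00 0.00
    endloop
  endfacet
  facet normal 0.0000 0.0000 -1.0000
    outer loop
      vertex 12.26 6.47 0.00
      vertex 28.96 6.47 0.00
      vertex 0.00 0.00 0.00
    endloop
  endfacet
  facet normal 0.0000 0.0000 -1.0000
    outer loop
      vertex 12.26 21.14 0.00
      vertex 12.26 6.47 0.00
      vertex 0.00 0.00 0.00
    endloop
  endfacet
  facet normal 0.0000 0.0000 -1.0000
    outer loop
      vertex 0.00 21.14 0.00
      vertex 12.26 21.14 0.00
      vertex 0.00 0.00 0.00
    endloop
  endfacet
  facet normal 0.0000 0.0000 1.0000
    outer loop
      vertex 0.00 0.00 18.86
      vertex 28.96 0.00 18.86
      vertex 28.96 6.47 18.86
    endloop
  endfacet
  facet normal 0.0000 0.0000 1.0000
    outer loop
      vertex 0.00 0.00 18.86
      vertex 28.96 6.47 18.86
      vertex 12.26 6.47 18.86
    endloop
  endfacet
  facet normal 0.0000 0.0000 1.0000
    outer loop
      vertex 0.00 0.00 18.86
      vertex 12.26 6.47 18.86
      vertex 12.26 21.14 18.86
    endloop
  endfacet
  facet normal 0.0000 0.0000 1.0000
    outer loop
      vertex 0.00 0.00 18.86
      vertex 12.26 21.14 18.86
      vertex 0.00 21.14 18.86
    endloop
  endfacet
  facet normal 0.0000 -1.0000 0.0000
    outer loop
      vertex 0.00 0.00 0.00
      vertex 28.96 0.00 0.00
      vertex 28.96 0.00 18.86
    endloop
  endfacet
  facet normal 0.0000 -1.0000 0.0000
    outer loop
      vertex 0.00 0.00 0.00
      vertex 28.96 0.00 18.86
      vertex 0.00 0.00 18.86
    endloop
  endfacet
  facet normal 1.0000 0.0000 0.0000
    outer loop
      vertex 28.96 0.00 0.00
      vertex 28.96 6.47 0.00
      vertex 28.96 6.47 18.86
    endloop
  endfacet
  facet normal 1.0000 0.0000 0.0000
    outer loop
      vertex 28.96 0.00 0.00
      vertex 28.96 6.47 18.86
      vertex 28.96 0.00 18.86
    endloop
  endfacet
  facet normal 0.0000 1.0000 0.0000
    outer loop
      vertex 28.96 6.47 0.00
      vertex 12.26 6.47 0.00
      vertex 12.26 6.47 18.86
    endloop
  endfacet
  facet normal 0.0000 1.0000 0.0000
    outer loop
      vertex 28.96 6.47 0.00
      vertex 12.26 6.47 18.86
      vertex 28.96 6.47 18.86
    endloop
  endfacet
  facet normal 1.0000 0.0000 0.0000
    outer loop
      vertex 12.26 6.47 0.00
      vertex 12.26 21.14 0.00
      vertex 12.26 21.14 18.86
    endloop
  endfacet
  facet normal 1.0000 0.0000 0.0000
    outer loop
      vertex 12.26 6.47 0.00
      vertex 12.26 21.14 18.86
      vertex 12.26 6.47 18.86
    endloop
  endfacet
  facet normal 0.0000 1.0000 0.0000
    outer loop
      vertex 12.26 21.14 0.00
      vertex 0.00 21.14 0.00
      vertex 0.00 21.14 18.86
    endloop
  endfacet
  facet normal 0.0000 1.0000 0.0000
    outer loop
      vertex 12.26 21.14 0.00
      vertex 0.00 21.14 18.86
      vertex 12.26 21.14 18.86
    endloop
  endfacet
  facet normal -1.0000 0.0000 0.0000
    outer loop
      vertex 0.00 21.14 0.00
      vertex 0.00 0.00 0.00
      vertex 0.00 0.00 18.86
    endloop
  endfacet
  facet normal -1.0000 0.0000 0.0000
    outer loop
      vertex 0.00 21.14 0.00
      vertex 0.00 0.00 18.86
      vertex 0.00 21.14 18.86
    endloop
  endfacet
endsolid part

The G0 Z moves step by Δz≈2.69 mm. Every layer's G1 loop is the same polygon, so the solid is a straight extrusion of it from z=0 to z≈18.9. Closing with flat bottom and top caps and triangulating gives 20 facets — an L-shaped prism: outer 29 × 21.1 mm, arm thicknesses ≈ 6.47 mm (horizontal) and 12.3 mm (vertical), extruded 18.9 mm in z.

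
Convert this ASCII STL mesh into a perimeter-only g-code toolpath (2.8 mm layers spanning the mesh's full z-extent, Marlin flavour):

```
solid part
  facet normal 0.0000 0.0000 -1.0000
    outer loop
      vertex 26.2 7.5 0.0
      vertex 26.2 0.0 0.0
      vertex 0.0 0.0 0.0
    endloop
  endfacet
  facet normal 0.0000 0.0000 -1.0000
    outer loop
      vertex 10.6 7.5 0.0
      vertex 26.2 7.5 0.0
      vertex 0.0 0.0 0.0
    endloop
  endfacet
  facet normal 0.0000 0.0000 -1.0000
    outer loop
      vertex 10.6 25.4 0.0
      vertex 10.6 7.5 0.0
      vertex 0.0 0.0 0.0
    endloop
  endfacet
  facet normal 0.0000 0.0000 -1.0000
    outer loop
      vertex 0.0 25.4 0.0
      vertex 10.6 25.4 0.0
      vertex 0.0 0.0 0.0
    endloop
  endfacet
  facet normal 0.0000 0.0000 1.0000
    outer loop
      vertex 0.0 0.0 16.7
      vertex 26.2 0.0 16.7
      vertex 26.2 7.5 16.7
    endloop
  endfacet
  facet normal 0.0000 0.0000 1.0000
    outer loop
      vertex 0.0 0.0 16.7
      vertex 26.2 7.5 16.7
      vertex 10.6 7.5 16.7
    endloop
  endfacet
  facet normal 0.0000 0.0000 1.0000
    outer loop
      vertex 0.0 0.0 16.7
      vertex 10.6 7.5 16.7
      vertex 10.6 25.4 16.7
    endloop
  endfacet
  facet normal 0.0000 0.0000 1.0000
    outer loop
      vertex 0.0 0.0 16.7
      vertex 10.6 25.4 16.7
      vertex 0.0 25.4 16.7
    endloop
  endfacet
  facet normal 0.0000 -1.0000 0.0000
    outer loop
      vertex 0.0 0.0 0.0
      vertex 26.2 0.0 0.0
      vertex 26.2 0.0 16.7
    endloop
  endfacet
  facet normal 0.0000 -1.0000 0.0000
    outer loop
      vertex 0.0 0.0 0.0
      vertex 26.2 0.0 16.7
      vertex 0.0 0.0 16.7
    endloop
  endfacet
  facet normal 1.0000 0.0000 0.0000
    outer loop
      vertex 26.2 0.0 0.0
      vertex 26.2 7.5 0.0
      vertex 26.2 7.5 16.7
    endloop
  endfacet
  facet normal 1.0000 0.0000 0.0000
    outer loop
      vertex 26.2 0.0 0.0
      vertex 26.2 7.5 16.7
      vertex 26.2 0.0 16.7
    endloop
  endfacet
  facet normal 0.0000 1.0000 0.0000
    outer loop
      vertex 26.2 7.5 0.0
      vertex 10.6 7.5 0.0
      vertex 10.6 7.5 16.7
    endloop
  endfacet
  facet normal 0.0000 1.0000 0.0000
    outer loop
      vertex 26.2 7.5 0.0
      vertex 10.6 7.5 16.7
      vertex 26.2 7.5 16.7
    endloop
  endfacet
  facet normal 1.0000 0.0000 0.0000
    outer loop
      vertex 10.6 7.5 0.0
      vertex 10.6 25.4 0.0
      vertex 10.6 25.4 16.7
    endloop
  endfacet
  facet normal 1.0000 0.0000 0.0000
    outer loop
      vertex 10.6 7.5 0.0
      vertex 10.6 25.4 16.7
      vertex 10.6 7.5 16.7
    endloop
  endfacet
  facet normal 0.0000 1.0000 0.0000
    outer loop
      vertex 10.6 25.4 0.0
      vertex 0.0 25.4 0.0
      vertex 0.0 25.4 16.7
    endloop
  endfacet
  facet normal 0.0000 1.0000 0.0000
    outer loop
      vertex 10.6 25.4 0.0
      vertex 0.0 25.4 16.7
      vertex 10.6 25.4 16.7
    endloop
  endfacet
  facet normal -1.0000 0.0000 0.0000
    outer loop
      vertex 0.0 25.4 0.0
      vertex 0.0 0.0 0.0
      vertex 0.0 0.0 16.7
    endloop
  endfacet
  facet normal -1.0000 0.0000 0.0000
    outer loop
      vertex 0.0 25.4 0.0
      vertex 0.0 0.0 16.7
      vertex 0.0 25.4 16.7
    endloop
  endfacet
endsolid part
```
; perimeter-only toolpath
G21 ; units = mm
G90 ; absolute positioning
G28 ; home
; layer 1
G0 Z2.8
G0 X0.0 Y0.0
G1 X26.2 Y0.0
G1 X26.2 Y7.5
G1 X10.6 Y7.5
G1 X10.6 Y25.4
G1 X0.0 Y25.4
G1 X0.0 Y0.0
; layer 2
G0 Z5.6
G0 X0.0 Y0.0
G1 X26.2 Y0.0
G1 X26.2 Y7.5
G1 X10.6 Y7.5
G1 X10.6 Y25.4
G1 X0.0 Y25.4
G1 X0.0 Y0.0
; layer 3
G0 Z8.3
G0 X0.0 Y0.0
G1 X26.2 Y0.0
G1 X26.2 Y7.5
G1 X10.6 Y7.5
G1 X10.6 Y25.4
G1 X0.0 Y25.4
G1 X0.0 Y0.0
; layer 4
G0 Z11.1
G0 X0.0 Y0.0
G1 X26.2 Y0.0
G1 X26.2 Y7.5
G1 X10.6 Y7.5
G1 X10.6 Y25.4
G1 X0.0 Y25.4
G1 X0.0 Y0.0
; layer 5
G0 Z13.9
G0 X0.0 Y0.0
G1 X26.2 Y0.0
G1 X26.2 Y7.5
G1 X10.6 Y7.5
G1 X10.6 Y25.4
G1 X0.0 Y25.4
G1 X0.0 Y0.0
; layer 6
G0 Z16.7
G0 X0.0 Y0.0
G1 X26.2 Y0.0
G1 X26.2 Y7.5
G1 X10.6 Y7.5
G1 X10.6 Y25.4
G1 X0.0 Y25.4
G1 X0.0 Y0.0
M2 ; end

The solid is an L-shaped prism: outer 26.2 × 25.4 mm, arm thicknesses ≈ 7.5 mm (horizontal) and 10.6 mm (vertical), extruded 16.7 mm in z. Slicing at Δz = 2.8 mm — 6 equal slices spanning the solid's height, so layer i sits at z = i·h/6 — gives 6 non-empty perimeters. Each is a 6-segment closed polygon; G0 lifts to the layer z and rapids to the start vertex, then G1 traces the edges.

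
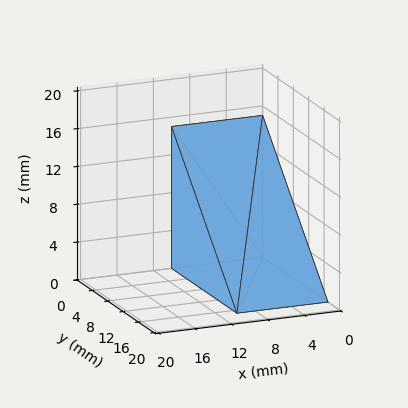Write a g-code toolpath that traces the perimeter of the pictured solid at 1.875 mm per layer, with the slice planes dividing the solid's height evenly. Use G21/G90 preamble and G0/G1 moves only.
Reading the render: the shape is a wedge (ramp): 10 × 17 mm base, rising to 15 mm along the y=0 edge and sloping linearly to z=0 at y=17 (dimensions read to the nearest mm from the axis ticks). For the g-code, the solid's height is divided into equal slices at the stated Δz and each level perimeter traced with G1 moves after a G0 lift.

; perimeter-only toolpath
G21 ; units = mm
G90 ; absolute positioning
G28 ; home
; layer 1
G0 Z1.875
G0 X0.000 Y0.000
G1 X10.000 Y0.000
G1 X10.000 Y14.875
G1 X0.000 Y14.875
G1 X0.000 Y0.000
; layer 2
G0 Z3.750
G0 X0.000 Y0.000
G1 X10.000 Y0.000
G1 X10.000 Y12.750
G1 X0.000 Y12.750
G1 X0.000 Y0.000
; layer 3
G0 Z5.625
G0 X0.000 Y0.000
G1 X10.000 Y0.000
G1 X10.000 Y10.625
G1 X0.000 Y10.625
G1 X0.000 Y0.000
; layer 4
G0 Z7.500
G0 X0.000 Y0.000
G1 X10.000 Y0.000
G1 X10.000 Y8.500
G1 X0.000 Y8.500
G1 X0.000 Y0.000
; layer 5
G0 Z9.375
G0 X0.000 Y0.000
G1 X10.000 Y0.000
G1 X10.000 Y6.375
G1 X0.000 Y6.375
G1 X0.000 Y0.000
; layer 6
G0 Z11.250
G0 X0.000 Y0.000
G1 X10.000 Y0.000
G1 X10.000 Y4.250
G1 X0.000 Y4.250
G1 X0.000 Y0.000
; layer 7
G0 Z13.125
G0 X0.000 Y0.000
G1 X10.000 Y0.000
G1 X10.000 Y2.125
G1 X0.000 Y2.125
G1 X0.000 Y0.000
M2 ; end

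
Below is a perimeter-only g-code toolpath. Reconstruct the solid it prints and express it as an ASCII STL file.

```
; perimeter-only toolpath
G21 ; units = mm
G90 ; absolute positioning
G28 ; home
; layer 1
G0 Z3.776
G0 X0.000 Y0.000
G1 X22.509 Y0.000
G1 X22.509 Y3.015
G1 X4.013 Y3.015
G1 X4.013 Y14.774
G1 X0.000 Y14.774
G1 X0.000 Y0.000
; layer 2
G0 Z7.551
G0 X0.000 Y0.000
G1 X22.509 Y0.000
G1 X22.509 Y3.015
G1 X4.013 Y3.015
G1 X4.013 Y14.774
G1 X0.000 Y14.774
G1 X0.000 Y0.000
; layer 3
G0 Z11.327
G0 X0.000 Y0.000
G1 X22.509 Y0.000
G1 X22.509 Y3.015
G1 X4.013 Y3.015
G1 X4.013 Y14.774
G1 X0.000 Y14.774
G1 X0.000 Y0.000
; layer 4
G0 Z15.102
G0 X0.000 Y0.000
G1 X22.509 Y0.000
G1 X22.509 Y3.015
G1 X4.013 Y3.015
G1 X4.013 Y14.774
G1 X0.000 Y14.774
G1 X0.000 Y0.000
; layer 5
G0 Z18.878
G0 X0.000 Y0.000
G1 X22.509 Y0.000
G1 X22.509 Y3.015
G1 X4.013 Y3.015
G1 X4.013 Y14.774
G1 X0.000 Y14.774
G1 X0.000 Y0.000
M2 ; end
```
solid part
  facet normal 0.0000 0.0000 -1.0000
    outer loop
      vertex 22.509 3.015 0.000
      vertex 22.509 0.000 0.000
      vertex 0.000 0.000 0.000
    endloop
  endfacet
  facet normal 0.0000 0.0000 -1.0000
    outer loop
      vertex 4.013 3.015 0.000
      vertex 22.509 3.015 0.000
      vertex 0.000 0.000 0.000
    endloop
  endfacet
  facet normal 0.0000 0.0000 -1.0000
    outer loop
      vertex 4.013 14.774 0.000
      vertex 4.013 3.015 0.000
      vertex 0.000 0.000 0.000
    endloop
  endfacet
  facet normal 0.0000 0.0000 -1.0000
    outer loop
      vertex 0.000 14.774 0.000
      vertex 4.013 14.774 0.000
      vertex 0.000 0.000 0.000
    endloop
  endfacet
  facet normal 0.0000 0.0000 1.0000
    outer loop
      vertex 0.000 0.000 18.878
      vertex 22.509 0.000 18.878
      vertex 22.509 3.015 18.878
    endloop
  endfacet
  facet normal 0.0000 0.0000 1.0000
    outer loop
      vertex 0.000 0.000 18.878
      vertex 22.509 3.015 18.878
      vertex 4.013 3.015 18.878
    endloop
  endfacet
  facet normal 0.0000 0.0000 1.0000
    outer loop
      vertex 0.000 0.000 18.878
      vertex 4.013 3.015 18.878
      vertex 4.013 14.774 18.878
    endloop
  endfacet
  facet normal 0.0000 0.0000 1.0000
    outer loop
      vertex 0.000 0.000 18.878
      vertex 4.013 14.774 18.878
      vertex 0.000 14.774 18.878
    endloop
  endfacet
  facet normal 0.0000 -1.0000 0.0000
    outer loop
      vertex 0.000 0.000 0.000
      vertex 22.509 0.000 0.000
      vertex 22.509 0.000 18.878
    endloop
  endfacet
  facet normal 0.0000 -1.0000 0.0000
    outer loop
      vertex 0.000 0.000 0.000
      vertex 22.509 0.000 18.878
      vertex 0.000 0.000 18.878
    endloop
  endfacet
  facet normal 1.0000 0.0000 0.0000
    outer loop
      vertex 22.509 0.000 0.000
      vertex 22.509 3.015 0.000
      vertex 22.509 3.015 18.878
    endloop
  endfacet
  facet normal 1.0000 0.0000 0.0000
    outer loop
      vertex 22.509 0.000 0.000
      vertex 22.509 3.015 18.878
      vertex 22.509 0.000 18.878
    endloop
  endfacet
  facet normal 0.0000 1.0000 0.0000
    outer loop
      vertex 22.509 3.015 0.000
      vertex 4.013 3.015 0.000
      vertex 4.013 3.015 18.878
    endloop
  endfacet
  facet normal 0.0000 1.0000 0.0000
    outer loop
      vertex 22.509 3.015 0.000
      vertex 4.013 3.015 18.878
      vertex 22.509 3.015 18.878
    endloop
  endfacet
  facet normal 1.0000 0.0000 0.0000
    outer loop
      vertex 4.013 3.015 0.000
      vertex 4.013 14.774 0.000
      vertex 4.013 14.774 18.878
    endloop
  endfacet
  facet normal 1.0000 0.0000 0.0000
    outer loop
      vertex 4.013 3.015 0.000
      vertex 4.013 14.774 18.878
      vertex 4.013 3.015 18.878
    endloop
  endfacet
  facet normal 0.0000 1.0000 0.0000
    outer loop
      vertex 4.013 14.774 0.000
      vertex 0.000 14.774 0.000
      vertex 0.000 14.774 18.878
    endloop
  endfacet
  facet normal 0.0000 1.0000 0.0000
    outer loop
      vertex 4.013 14.774 0.000
      vertex 0.000 14.774 18.878
      vertex 4.013 14.774 18.878
    endloop
  endfacet
  facet normal -1.0000 0.0000 0.0000
    outer loop
      vertex 0.000 14.774 0.000
      vertex 0.000 0.000 0.000
      vertex 0.000 0.000 18.878
    endloop
  endfacet
  facet normal -1.0000 0.0000 0.0000
    outer loop
      vertex 0.000 14.774 0.000
      vertex 0.000 0.000 18.878
      vertex 0.000 14.774 18.878
    endloop
  endfacet
endsolid part

The G0 Z moves step by Δz≈3.776 mm. Every layer's G1 loop is the same polygon, so the solid is a straight extrusion of it from z=0 to z≈18.9. Closing with flat bottom and top caps and triangulating gives 20 facets — an L-shaped prism: outer 22.5 × 14.8 mm, arm thicknesses ≈ 3.02 mm (horizontal) and 4.01 mm (vertical), extruded 18.9 mm in z.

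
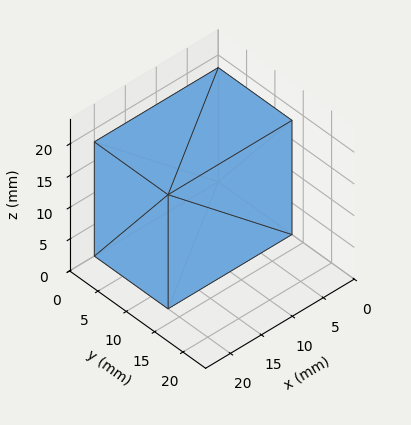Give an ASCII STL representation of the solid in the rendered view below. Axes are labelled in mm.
Reading the render: the shape is a rectangular box, roughly 20 × 13 mm footprint and 18 mm tall (dimensions read to the nearest mm from the axis ticks). For the STL, each face is triangulated and given an outward normal.

solid part
  facet normal 0.0000 0.0000 -1.0000
    outer loop
      vertex 20.000 13.000 0.000
      vertex 20.000 0.000 0.000
      vertex 0.000 0.000 0.000
    endloop
  endfacet
  facet normal 0.0000 0.0000 -1.0000
    outer loop
      vertex 0.000 13.000 0.000
      vertex 20.000 13.000 0.000
      vertex 0.000 0.000 0.000
    endloop
  endfacet
  facet normal 0.0000 0.0000 1.0000
    outer loop
      vertex 0.000 0.000 18.000
      vertex 20.000 0.000 18.000
      vertex 20.000 13.000 18.000
    endloop
  endfacet
  facet normal 0.0000 0.0000 1.0000
    outer loop
      vertex 0.000 0.000 18.000
      vertex 20.000 13.000 18.000
      vertex 0.000 13.000 18.000
    endloop
  endfacet
  facet normal 0.0000 -1.0000 0.0000
    outer loop
      vertex 0.000 0.000 0.000
      vertex 20.000 0.000 0.000
      vertex 20.000 0.000 18.000
    endloop
  endfacet
  facet normal 0.0000 -1.0000 0.0000
    outer loop
      vertex 0.000 0.000 0.000
      vertex 20.000 0.000 18.000
      vertex 0.000 0.000 18.000
    endloop
  endfacet
  facet normal 0.0000 1.0000 0.0000
    outer loop
      vertex 20.000 13.000 18.000
      vertex 20.000 13.000 0.000
      vertex 0.000 13.000 0.000
    endloop
  endfacet
  facet normal 0.0000 1.0000 0.0000
    outer loop
      vertex 0.000 13.000 18.000
      vertex 20.000 13.000 18.000
      vertex 0.000 13.000 0.000
    endloop
  endfacet
  facet normal -1.0000 0.0000 0.0000
    outer loop
      vertex 0.000 13.000 18.000
      vertex 0.000 13.000 0.000
      vertex 0.000 0.000 0.000
    endloop
  endfacet
  facet normal -1.0000 0.0000 0.0000
    outer loop
      vertex 0.000 0.000 18.000
      vertex 0.000 13.000 18.000
      vertex 0.000 0.000 0.000
    endloop
  endfacet
  facet normal 1.0000 0.0000 0.0000
    outer loop
      vertex 20.000 0.000 0.000
      vertex 20.000 13.000 0.000
      vertex 20.000 13.000 18.000
    endloop
  endfacet
  facet normal 1.0000 0.0000 0.0000
    outer loop
      vertex 20.000 0.000 0.000
      vertex 20.000 13.000 18.000
      vertex 20.000 0.000 18.000
    endloop
  endfacet
endsolid part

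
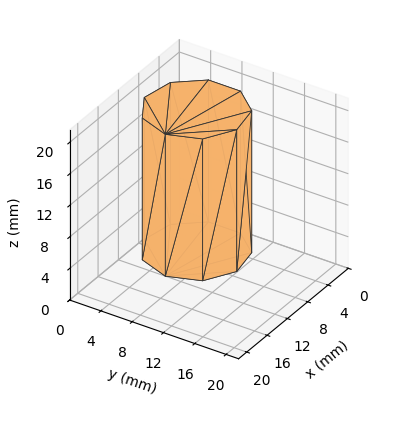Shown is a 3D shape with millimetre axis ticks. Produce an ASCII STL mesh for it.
Reading the render: the shape is a regular 9-sided prism (a cylinder approximated with 9 flat sides), circumscribed radius ≈ 6 mm, height ≈ 18 mm (dimensions read to the nearest mm from the axis ticks). For the STL, each face is triangulated and given an outward normal.

solid part
  facet normal 0.0000 0.0000 -1.0000
    outer loop
      vertex 7.042 11.909 0.000
      vertex 10.596 9.857 0.000
      vertex 12.000 6.000 0.000
    endloop
  endfacet
  facet normal 0.0000 0.0000 -1.0000
    outer loop
      vertex 3.000 11.196 0.000
      vertex 7.042 11.909 0.000
      vertex 12.000 6.000 0.000
    endloop
  endfacet
  facet normal 0.0000 0.0000 -1.0000
    outer loop
      vertex 0.362 8.052 0.000
      vertex 3.000 11.196 0.000
      vertex 12.000 6.000 0.000
    endloop
  endfacet
  facet normal 0.0000 0.0000 -1.0000
    outer loop
      vertex 0.362 3.948 0.000
      vertex 0.362 8.052 0.000
      vertex 12.000 6.000 0.000
    endloop
  endfacet
  facet normal 0.0000 0.0000 -1.0000
    outer loop
      vertex 3.000 0.804 0.000
      vertex 0.362 3.948 0.000
      vertex 12.000 6.000 0.000
    endloop
  endfacet
  facet normal 0.0000 0.0000 -1.0000
    outer loop
      vertex 7.042 0.091 0.000
      vertex 3.000 0.804 0.000
      vertex 12.000 6.000 0.000
    endloop
  endfacet
  facet normal 0.0000 0.0000 -1.0000
    outer loop
      vertex 10.596 2.143 0.000
      vertex 7.042 0.091 0.000
      vertex 12.000 6.000 0.000
    endloop
  endfacet
  facet normal 0.0000 0.0000 1.0000
    outer loop
      vertex 12.000 6.000 18.000
      vertex 10.596 9.857 18.000
      vertex 7.042 11.909 18.000
    endloop
  endfacet
  facet normal 0.0000 0.0000 1.0000
    outer loop
      vertex 12.000 6.000 18.000
      vertex 7.042 11.909 18.000
      vertex 3.000 11.196 18.000
    endloop
  endfacet
  facet normal 0.0000 0.0000 1.0000
    outer loop
      vertex 12.000 6.000 18.000
      vertex 3.000 11.196 18.000
      vertex 0.362 8.052 18.000
    endloop
  endfacet
  facet normal 0.0000 0.0000 1.0000
    outer loop
      vertex 12.000 6.000 18.000
      vertex 0.362 8.052 18.000
      vertex 0.362 3.948 18.000
    endloop
  endfacet
  facet normal 0.0000 0.0000 1.0000
    outer loop
      vertex 12.000 6.000 18.000
      vertex 0.362 3.948 18.000
      vertex 3.000 0.804 18.000
    endloop
  endfacet
  facet normal 0.0000 0.0000 1.0000
    outer loop
      vertex 12.000 6.000 18.000
      vertex 3.000 0.804 18.000
      vertex 7.042 0.091 18.000
    endloop
  endfacet
  facet normal 0.0000 0.0000 1.0000
    outer loop
      vertex 12.000 6.000 18.000
      vertex 7.042 0.091 18.000
      vertex 10.596 2.143 18.000
    endloop
  endfacet
  facet normal 0.9397 0.3421 0.0000
    outer loop
      vertex 12.000 6.000 0.000
      vertex 10.596 9.857 0.000
      vertex 10.596 9.857 18.000
    endloop
  endfacet
  facet normal 0.9397 0.3421 0.0000
    outer loop
      vertex 12.000 6.000 0.000
      vertex 10.596 9.857 18.000
      vertex 12.000 6.000 18.000
    endloop
  endfacet
  facet normal 0.5000 0.8660 0.0000
    outer loop
      vertex 10.596 9.857 0.000
      vertex 7.042 11.909 0.000
      vertex 7.042 11.909 18.000
    endloop
  endfacet
  facet normal 0.5000 0.8660 0.0000
    outer loop
      vertex 10.596 9.857 0.000
      vertex 7.042 11.909 18.000
      vertex 10.596 9.857 18.000
    endloop
  endfacet
  facet normal -0.1737 0.9848 0.0000
    outer loop
      vertex 7.042 11.909 0.000
      vertex 3.000 11.196 0.000
      vertex 3.000 11.196 18.000
    endloop
  endfacet
  facet normal -0.1737 0.9848 0.0000
    outer loop
      vertex 7.042 11.909 0.000
      vertex 3.000 11.196 18.000
      vertex 7.042 11.909 18.000
    endloop
  endfacet
  facet normal -0.7661 0.6428 0.0000
    outer loop
      vertex 3.000 11.196 0.000
      vertex 0.362 8.052 0.000
      vertex 0.362 8.052 18.000
    endloop
  endfacet
  facet normal -0.7661 0.6428 0.0000
    outer loop
      vertex 3.000 11.196 0.000
      vertex 0.362 8.052 18.000
      vertex 3.000 11.196 18.000
    endloop
  endfacet
  facet normal -1.0000 0.0000 0.0000
    outer loop
      vertex 0.362 8.052 0.000
      vertex 0.362 3.948 0.000
      vertex 0.362 3.948 18.000
    endloop
  endfacet
  facet normal -1.0000 0.0000 0.0000
    outer loop
      vertex 0.362 8.052 0.000
      vertex 0.362 3.948 18.000
      vertex 0.362 8.052 18.000
    endloop
  endfacet
  facet normal -0.7661 -0.6428 0.0000
    outer loop
      vertex 0.362 3.948 0.000
      vertex 3.000 0.804 0.000
      vertex 3.000 0.804 18.000
    endloop
  endfacet
  facet normal -0.7661 -0.6428 0.0000
    outer loop
      vertex 0.362 3.948 0.000
      vertex 3.000 0.804 18.000
      vertex 0.362 3.948 18.000
    endloop
  endfacet
  facet normal -0.1737 -0.9848 0.0000
    outer loop
      vertex 3.000 0.804 0.000
      vertex 7.042 0.091 0.000
      vertex 7.042 0.091 18.000
    endloop
  endfacet
  facet normal -0.1737 -0.9848 0.0000
    outer loop
      vertex 3.000 0.804 0.000
      vertex 7.042 0.091 18.000
      vertex 3.000 0.804 18.000
    endloop
  endfacet
  facet normal 0.5000 -0.8660 0.0000
    outer loop
      vertex 7.042 0.091 0.000
      vertex 10.596 2.143 0.000
      vertex 10.596 2.143 18.000
    endloop
  endfacet
  facet normal 0.5000 -0.8660 0.0000
    outer loop
      vertex 7.042 0.091 0.000
      vertex 10.596 2.143 18.000
      vertex 7.042 0.091 18.000
    endloop
  endfacet
  facet normal 0.9397 -0.3421 0.0000
    outer loop
      vertex 10.596 2.143 0.000
      vertex 12.000 6.000 0.000
      vertex 12.000 6.000 18.000
    endloop
  endfacet
  facet normal 0.9397 -0.3421 0.0000
    outer loop
      vertex 10.596 2.143 0.000
      vertex 12.000 6.000 18.000
      vertex 10.596 2.143 18.000
    endloop
  endfacet
endsolid part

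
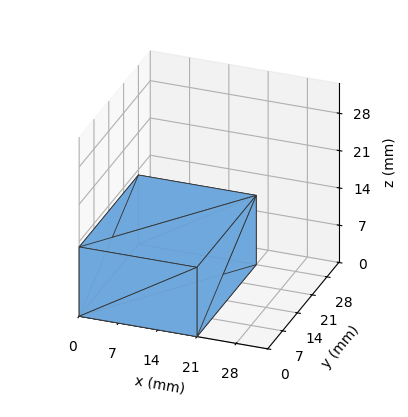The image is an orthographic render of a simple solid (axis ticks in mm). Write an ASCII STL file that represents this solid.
Reading the render: the shape is a rectangular box, roughly 21 × 28 mm footprint and 13 mm tall (dimensions read to the nearest mm from the axis ticks). For the STL, each face is triangulated and given an outward normal.

solid part
  facet normal 0.0000 0.0000 -1.0000
    outer loop
      vertex 21.00 28.00 0.00
      vertex 21.00 0.00 0.00
      vertex 0.00 0.00 0.00
    endloop
  endfacet
  facet normal 0.0000 0.0000 -1.0000
    outer loop
      vertex 0.00 28.00 0.00
      vertex 21.00 28.00 0.00
      vertex 0.00 0.00 0.00
    endloop
  endfacet
  facet normal 0.0000 0.0000 1.0000
    outer loop
      vertex 0.00 0.00 13.00
      vertex 21.00 0.00 13.00
      vertex 21.00 28.00 13.00
    endloop
  endfacet
  facet normal 0.0000 0.0000 1.0000
    outer loop
      vertex 0.00 0.00 13.00
      vertex 21.00 28.00 13.00
      vertex 0.00 28.00 13.00
    endloop
  endfacet
  facet normal 0.0000 -1.0000 0.0000
    outer loop
      vertex 0.00 0.00 0.00
      vertex 21.00 0.00 0.00
      vertex 21.00 0.00 13.00
    endloop
  endfacet
  facet normal 0.0000 -1.0000 0.0000
    outer loop
      vertex 0.00 0.00 0.00
      vertex 21.00 0.00 13.00
      vertex 0.00 0.00 13.00
    endloop
  endfacet
  facet normal 0.0000 1.0000 0.0000
    outer loop
      vertex 21.00 28.00 13.00
      vertex 21.00 28.00 0.00
      vertex 0.00 28.00 0.00
    endloop
  endfacet
  facet normal 0.0000 1.0000 0.0000
    outer loop
      vertex 0.00 28.00 13.00
      vertex 21.00 28.00 13.00
      vertex 0.00 28.00 0.00
    endloop
  endfacet
  facet normal -1.0000 0.0000 0.0000
    outer loop
      vertex 0.00 28.00 13.00
      vertex 0.00 28.00 0.00
      vertex 0.00 0.00 0.00
    endloop
  endfacet
  facet normal -1.0000 0.0000 0.0000
    outer loop
      vertex 0.00 0.00 13.00
      vertex 0.00 28.00 13.00
      vertex 0.00 0.00 0.00
    endloop
  endfacet
  facet normal 1.0000 0.0000 0.0000
    outer loop
      vertex 21.00 0.00 0.00
      vertex 21.00 28.00 0.00
      vertex 21.00 28.00 13.00
    endloop
  endfacet
  facet normal 1.0000 0.0000 0.0000
    outer loop
      vertex 21.00 0.00 0.00
      vertex 21.00 28.00 13.00
      vertex 21.00 0.00 13.00
    endloop
  endfacet
endsolid part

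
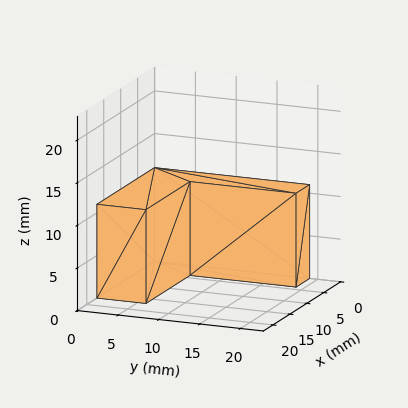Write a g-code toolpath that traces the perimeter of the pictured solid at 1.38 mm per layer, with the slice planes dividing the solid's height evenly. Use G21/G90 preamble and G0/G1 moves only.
Reading the render: the shape is an L-shaped prism: outer 17 × 19 mm, arm thicknesses ≈ 6 mm (horizontal) and 4 mm (vertical), extruded 11 mm in z (dimensions read to the nearest mm from the axis ticks). For the g-code, the solid's height is divided into equal slices at the stated Δz and each level perimeter traced with G1 moves after a G0 lift.

; perimeter-only toolpath
G21 ; units = mm
G90 ; absolute positioning
G28 ; home
; layer 1
G0 Z1.38
G0 X0.00 Y0.00
G1 X17.00 Y0.00
G1 X17.00 Y6.00
G1 X4.00 Y6.00
G1 X4.00 Y19.00
G1 X0.00 Y19.00
G1 X0.00 Y0.00
; layer 2
G0 Z2.75
G0 X0.00 Y0.00
G1 X17.00 Y0.00
G1 X17.00 Y6.00
G1 X4.00 Y6.00
G1 X4.00 Y19.00
G1 X0.00 Y19.00
G1 X0.00 Y0.00
; layer 3
G0 Z4.12
G0 X0.00 Y0.00
G1 X17.00 Y0.00
G1 X17.00 Y6.00
G1 X4.00 Y6.00
G1 X4.00 Y19.00
G1 X0.00 Y19.00
G1 X0.00 Y0.00
; layer 4
G0 Z5.50
G0 X0.00 Y0.00
G1 X17.00 Y0.00
G1 X17.00 Y6.00
G1 X4.00 Y6.00
G1 X4.00 Y19.00
G1 X0.00 Y19.00
G1 X0.00 Y0.00
; layer 5
G0 Z6.88
G0 X0.00 Y0.00
G1 X17.00 Y0.00
G1 X17.00 Y6.00
G1 X4.00 Y6.00
G1 X4.00 Y19.00
G1 X0.00 Y19.00
G1 X0.00 Y0.00
; layer 6
G0 Z8.25
G0 X0.00 Y0.00
G1 X17.00 Y0.00
G1 X17.00 Y6.00
G1 X4.00 Y6.00
G1 X4.00 Y19.00
G1 X0.00 Y19.00
G1 X0.00 Y0.00
; layer 7
G0 Z9.62
G0 X0.00 Y0.00
G1 X17.00 Y0.00
G1 X17.00 Y6.00
G1 X4.00 Y6.00
G1 X4.00 Y19.00
G1 X0.00 Y19.00
G1 X0.00 Y0.00
; layer 8
G0 Z11.00
G0 X0.00 Y0.00
G1 X17.00 Y0.00
G1 X17.00 Y6.00
G1 X4.00 Y6.00
G1 X4.00 Y19.00
G1 X0.00 Y19.00
G1 X0.00 Y0.00
M2 ; end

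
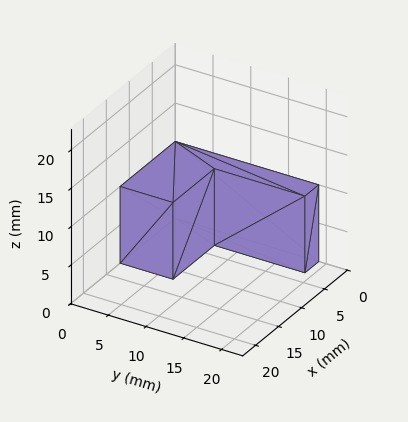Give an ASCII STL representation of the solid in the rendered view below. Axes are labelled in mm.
Reading the render: the shape is an L-shaped prism: outer 12 × 19 mm, arm thicknesses ≈ 7 mm (horizontal) and 3 mm (vertical), extruded 10 mm in z (dimensions read to the nearest mm from the axis ticks). For the STL, each face is triangulated and given an outward normal.

solid part
  facet normal 0.0000 0.0000 -1.0000
    outer loop
      vertex 12.0 7.0 0.0
      vertex 12.0 0.0 0.0
      vertex 0.0 0.0 0.0
    endloop
  endfacet
  facet normal 0.0000 0.0000 -1.0000
    outer loop
      vertex 3.0 7.0 0.0
      vertex 12.0 7.0 0.0
      vertex 0.0 0.0 0.0
    endloop
  endfacet
  facet normal 0.0000 0.0000 -1.0000
    outer loop
      vertex 3.0 19.0 0.0
      vertex 3.0 7.0 0.0
      vertex 0.0 0.0 0.0
    endloop
  endfacet
  facet normal 0.0000 0.0000 -1.0000
    outer loop
      vertex 0.0 19.0 0.0
      vertex 3.0 19.0 0.0
      vertex 0.0 0.0 0.0
    endloop
  endfacet
  facet normal 0.0000 0.0000 1.0000
    outer loop
      vertex 0.0 0.0 10.0
      vertex 12.0 0.0 10.0
      vertex 12.0 7.0 10.0
    endloop
  endfacet
  facet normal 0.0000 0.0000 1.0000
    outer loop
      vertex 0.0 0.0 10.0
      vertex 12.0 7.0 10.0
      vertex 3.0 7.0 10.0
    endloop
  endfacet
  facet normal 0.0000 0.0000 1.0000
    outer loop
      vertex 0.0 0.0 10.0
      vertex 3.0 7.0 10.0
      vertex 3.0 19.0 10.0
    endloop
  endfacet
  facet normal 0.0000 0.0000 1.0000
    outer loop
      vertex 0.0 0.0 10.0
      vertex 3.0 19.0 10.0
      vertex 0.0 19.0 10.0
    endloop
  endfacet
  facet normal 0.0000 -1.0000 0.0000
    outer loop
      vertex 0.0 0.0 0.0
      vertex 12.0 0.0 0.0
      vertex 12.0 0.0 10.0
    endloop
  endfacet
  facet normal 0.0000 -1.0000 0.0000
    outer loop
      vertex 0.0 0.0 0.0
      vertex 12.0 0.0 10.0
      vertex 0.0 0.0 10.0
    endloop
  endfacet
  facet normal 1.0000 0.0000 0.0000
    outer loop
      vertex 12.0 0.0 0.0
      vertex 12.0 7.0 0.0
      vertex 12.0 7.0 10.0
    endloop
  endfacet
  facet normal 1.0000 0.0000 0.0000
    outer loop
      vertex 12.0 0.0 0.0
      vertex 12.0 7.0 10.0
      vertex 12.0 0.0 10.0
    endloop
  endfacet
  facet normal 0.0000 1.0000 0.0000
    outer loop
      vertex 12.0 7.0 0.0
      vertex 3.0 7.0 0.0
      vertex 3.0 7.0 10.0
    endloop
  endfacet
  facet normal 0.0000 1.0000 0.0000
    outer loop
      vertex 12.0 7.0 0.0
      vertex 3.0 7.0 10.0
      vertex 12.0 7.0 10.0
    endloop
  endfacet
  facet normal 1.0000 0.0000 0.0000
    outer loop
      vertex 3.0 7.0 0.0
      vertex 3.0 19.0 0.0
      vertex 3.0 19.0 10.0
    endloop
  endfacet
  facet normal 1.0000 0.0000 0.0000
    outer loop
      vertex 3.0 7.0 0.0
      vertex 3.0 19.0 10.0
      vertex 3.0 7.0 10.0
    endloop
  endfacet
  facet normal 0.0000 1.0000 0.0000
    outer loop
      vertex 3.0 19.0 0.0
      vertex 0.0 19.0 0.0
      vertex 0.0 19.0 10.0
    endloop
  endfacet
  facet normal 0.0000 1.0000 0.0000
    outer loop
      vertex 3.0 19.0 0.0
      vertex 0.0 19.0 10.0
      vertex 3.0 19.0 10.0
    endloop
  endfacet
  facet normal -1.0000 0.0000 0.0000
    outer loop
      vertex 0.0 19.0 0.0
      vertex 0.0 0.0 0.0
      vertex 0.0 0.0 10.0
    endloop
  endfacet
  facet normal -1.0000 0.0000 0.0000
    outer loop
      vertex 0.0 19.0 0.0
      vertex 0.0 0.0 10.0
      vertex 0.0 19.0 10.0
    endloop
  endfacet
endsolid part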